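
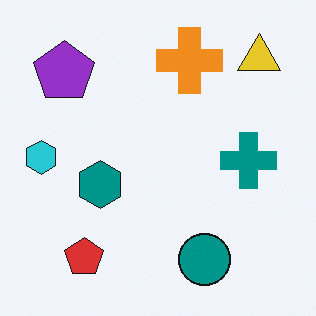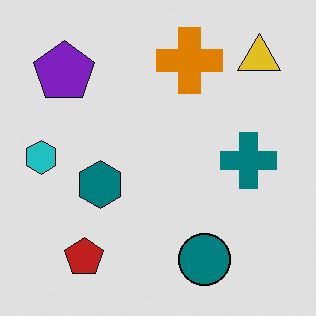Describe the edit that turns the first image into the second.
Moderately posterized.

Each flat color has snapped to a coarser quantized level — most visibly, the near-white background has dropped to a flat grey.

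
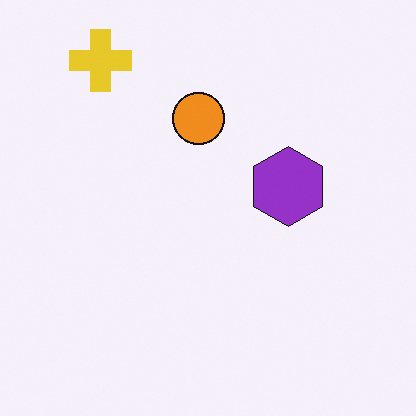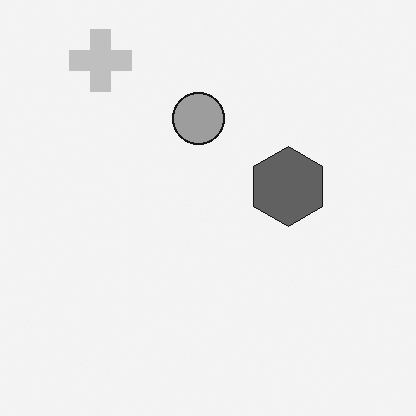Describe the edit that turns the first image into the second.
It was converted to grayscale.

All color is removed — every shape is now a shade of grey.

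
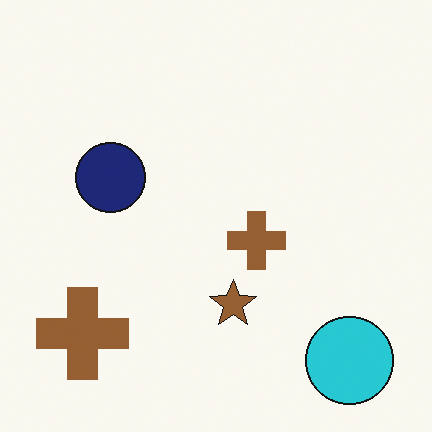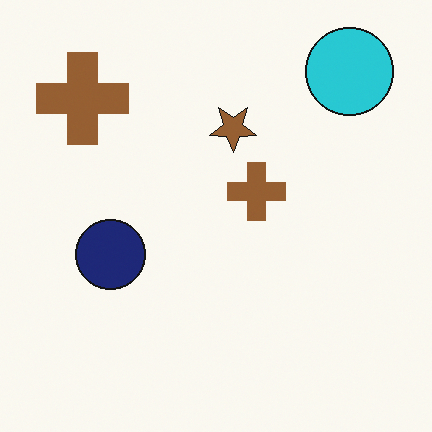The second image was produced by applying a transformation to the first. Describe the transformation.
The transformation is: flipped vertically (top ↔ bottom).

The cyan circle is in the bottom-right of the first image and the top-right of the second — shapes on opposite sides of the horizontal midline have swapped in a mirror flip.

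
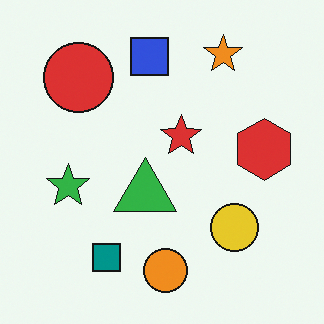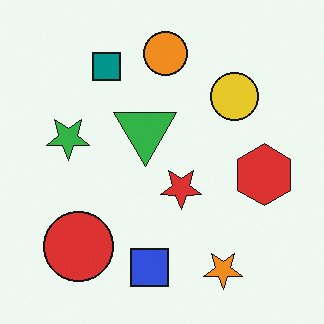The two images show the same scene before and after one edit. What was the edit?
This is the original image flipped vertically (top ↔ bottom).

The orange circle is in the bottom of the first image and the top of the second — shapes on opposite sides of the horizontal midline have swapped in a mirror flip.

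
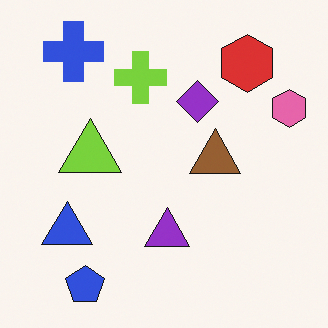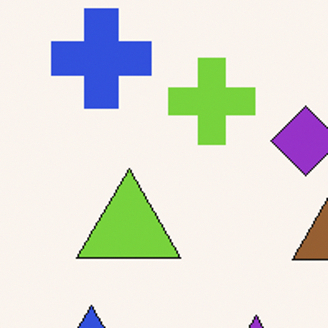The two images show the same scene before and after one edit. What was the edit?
It was cropped to a noticeably smaller region and rescaled.

The visible shapes are larger and the field of view is narrower; shapes near the original edges may be partly or wholly outside the frame — a crop-and-rescale.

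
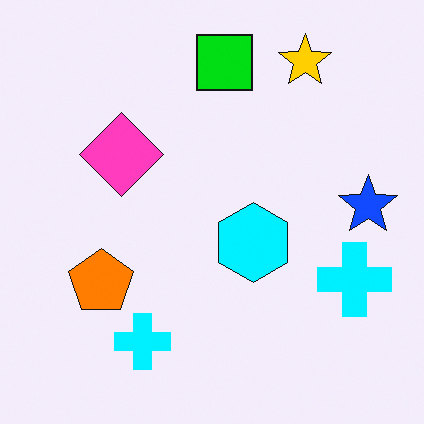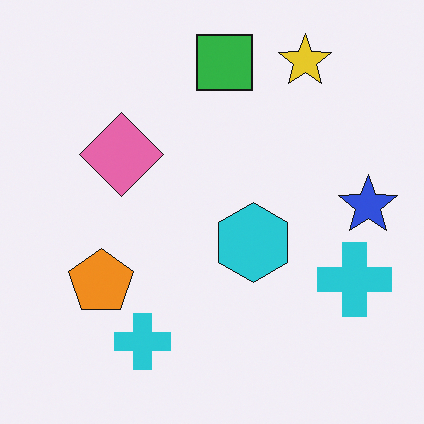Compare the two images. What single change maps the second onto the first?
The image was made much more vivid (saturation change).

All colors are more vivid — a global saturation change.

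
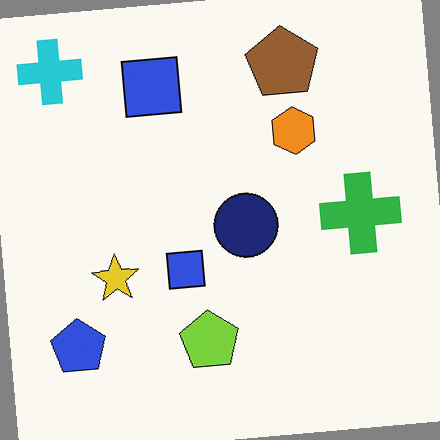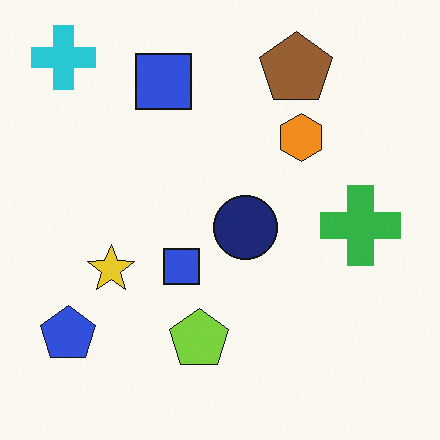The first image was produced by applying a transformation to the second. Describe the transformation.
The transformation is: rotated counter-clockwise by a small amount.

Every shape is tilted by the same angle and the image corners show triangular fill wedges — a whole-image rotation by a non-right angle.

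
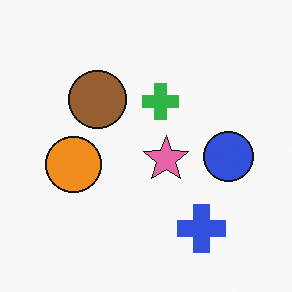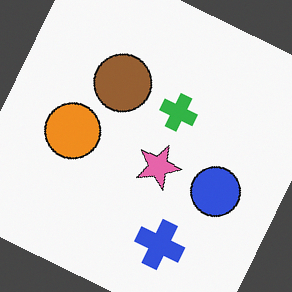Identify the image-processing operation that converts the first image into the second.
It was rotated clockwise by a moderate amount.

Every shape is tilted by the same angle and the image corners show triangular fill wedges — a whole-image rotation by a non-right angle.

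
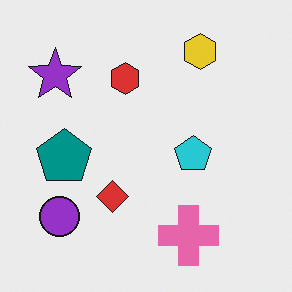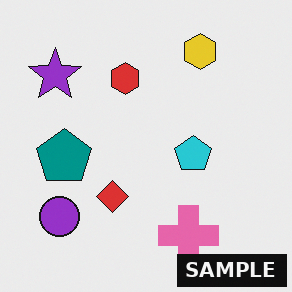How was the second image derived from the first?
The transformation is: watermarked with the text "SAMPLE" in the lower-right corner.

A dark label reading "SAMPLE" appears in the lower-right corner.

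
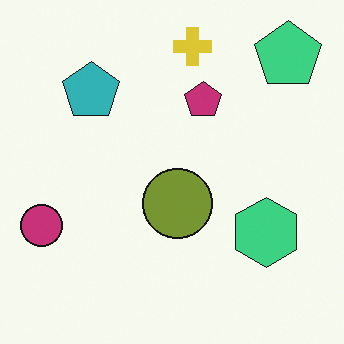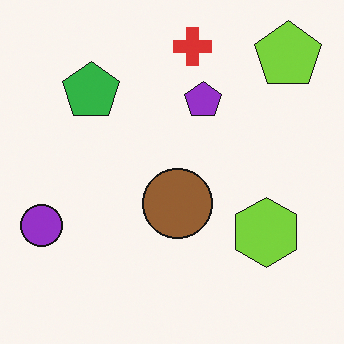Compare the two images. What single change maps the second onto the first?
This is the original image hue-shifted slightly.

Every shape's color has rotated by the same amount around the hue wheel — a uniform hue shift.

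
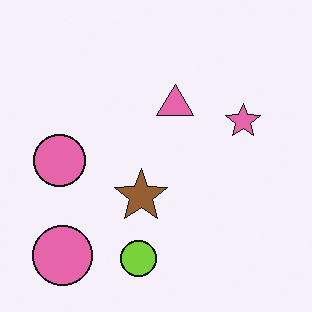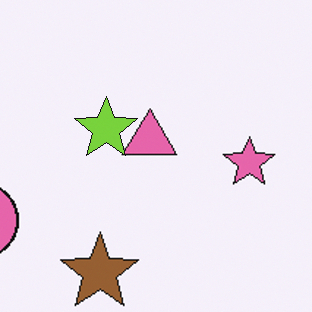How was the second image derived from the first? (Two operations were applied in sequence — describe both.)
The image was cropped to a modestly smaller region and rescaled, then overlaid with an additional lime star.

The visible shapes are larger and the field of view is narrower; shapes near the original edges may be partly or wholly outside the frame — a crop-and-rescale. A lime star appears in the second image that is absent from the first.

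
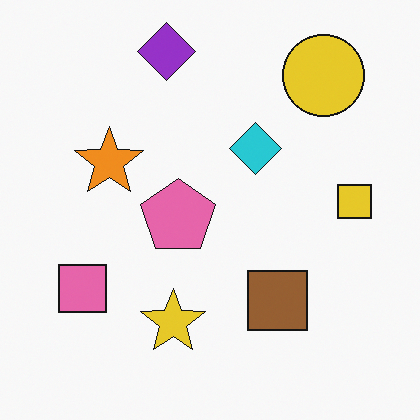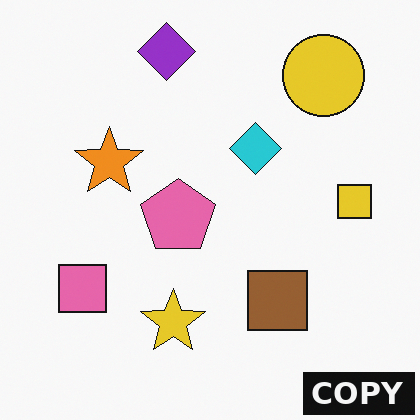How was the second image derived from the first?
This is the original image watermarked with the text "COPY" in the lower-right corner.

A dark label reading "COPY" appears in the lower-right corner.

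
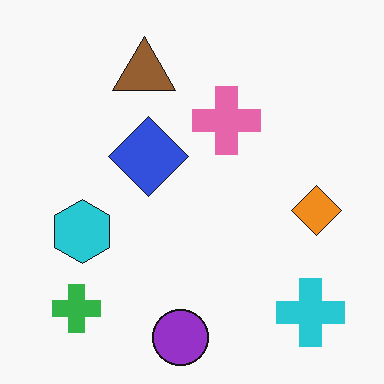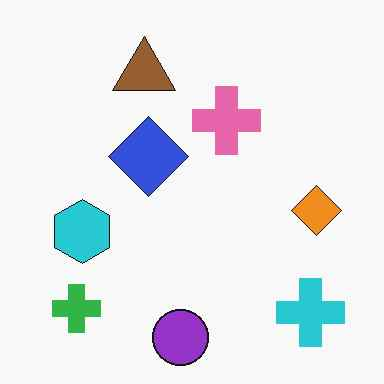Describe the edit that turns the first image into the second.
This is the original image JPEG-compressed with visible artifacts.

Blocky 8×8 compression artifacts appear around shape edges and the flat background shows ringing — characteristic JPEG degradation.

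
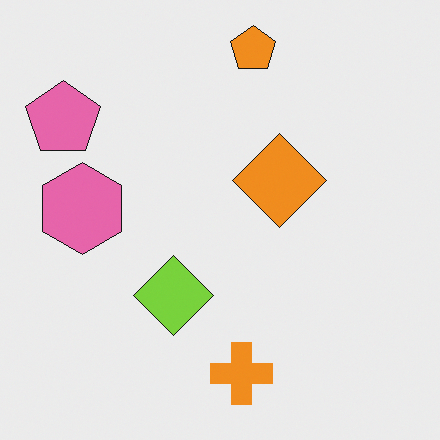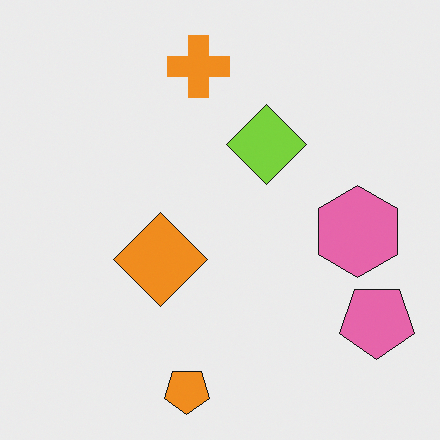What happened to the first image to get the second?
It was rotated 180°.

The pink pentagon sits in the top-left of the first image and the bottom-right of the second — consistent with a whole-image 180° rotation.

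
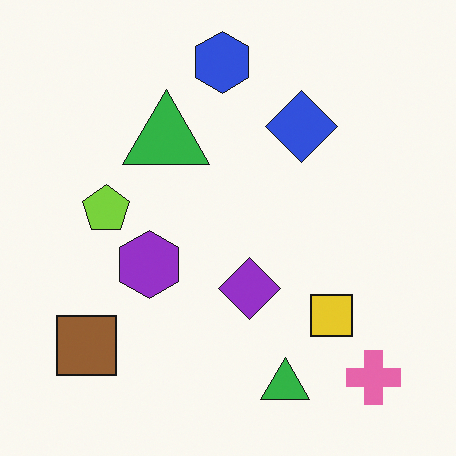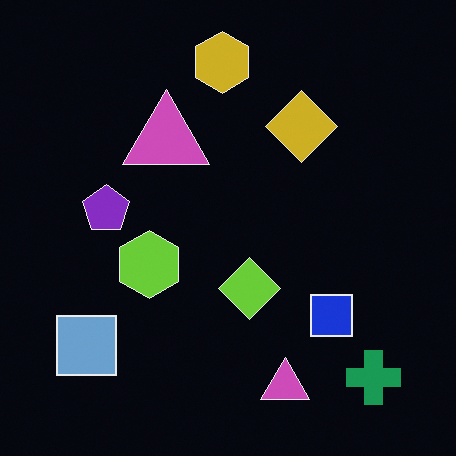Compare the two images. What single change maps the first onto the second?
The transformation is: color-inverted (negative).

The light background has become dark and every shape's color is its complement — a photographic negative.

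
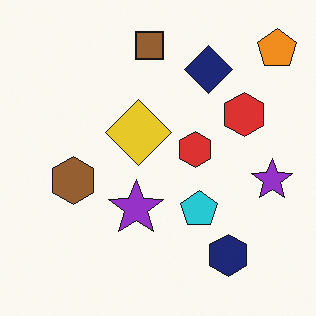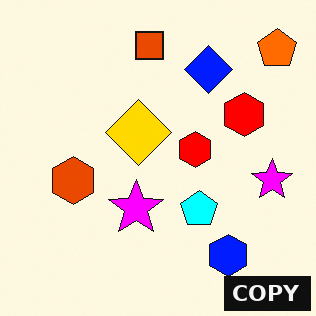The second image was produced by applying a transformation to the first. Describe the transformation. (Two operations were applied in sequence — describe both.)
The transformation is: made much more vivid (saturation change), then watermarked with the text "COPY" in the lower-right corner.

All colors are more vivid — a global saturation change. A dark label reading "COPY" appears in the lower-right corner.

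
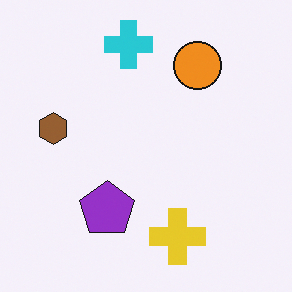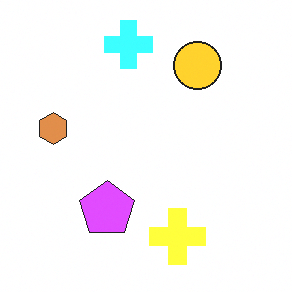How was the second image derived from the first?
This is the original image noticeably brightened.

Every pixel — background and shapes alike — is uniformly brightened.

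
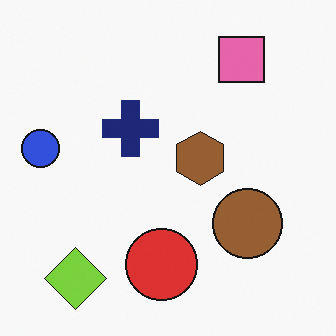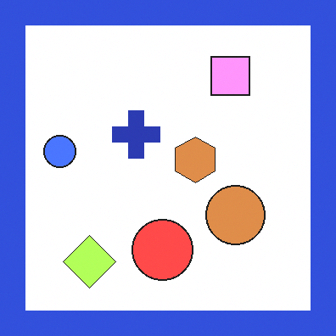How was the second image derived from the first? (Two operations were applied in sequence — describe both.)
The second image is the first noticeably brightened, then framed with a blue border.

Every pixel — background and shapes alike — is uniformly brightened. A solid blue frame runs around the edge of the second image, with the content slightly shrunk inside it.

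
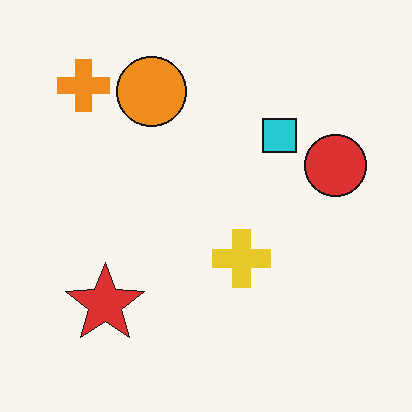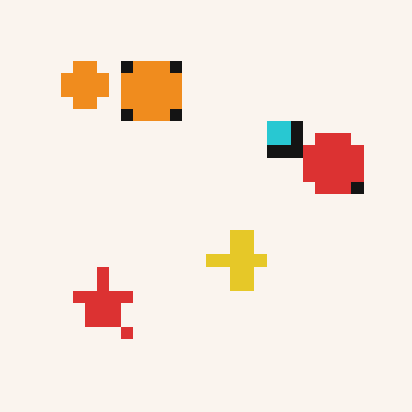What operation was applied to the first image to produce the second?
The second image is the first heavily pixelated into large blocks.

Shapes are reduced to large square blocks; fine edges and outlines are lost — a downscale-then-upscale (mosaic) effect.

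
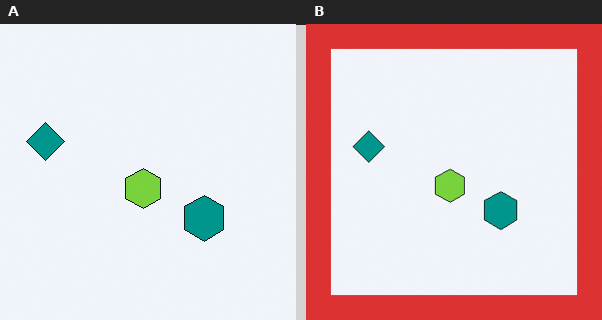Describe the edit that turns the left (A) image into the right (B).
The transformation is: framed with a red border.

A solid red frame runs around the edge of the right (B) image, with the content slightly shrunk inside it.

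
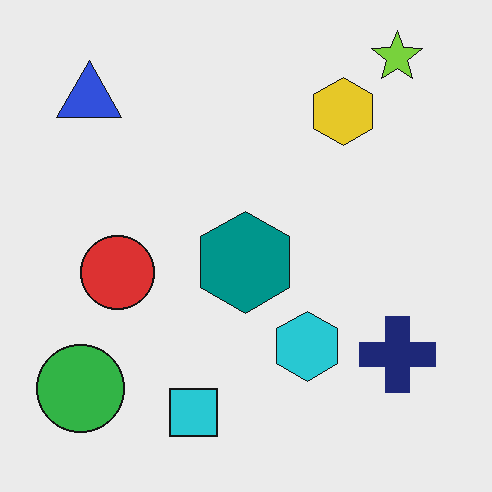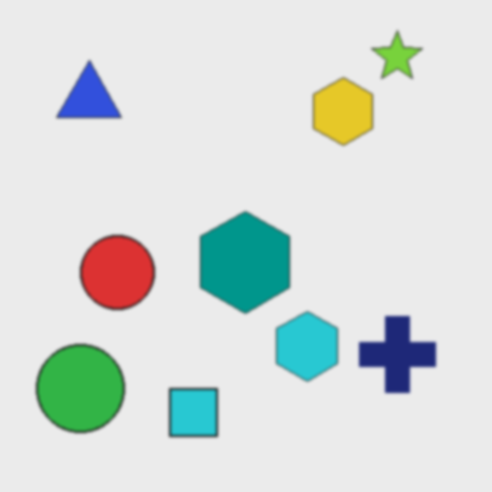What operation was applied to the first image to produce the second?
The transformation is: given a subtle gaussian blur.

Shape edges and outlines are uniformly softened across the whole image.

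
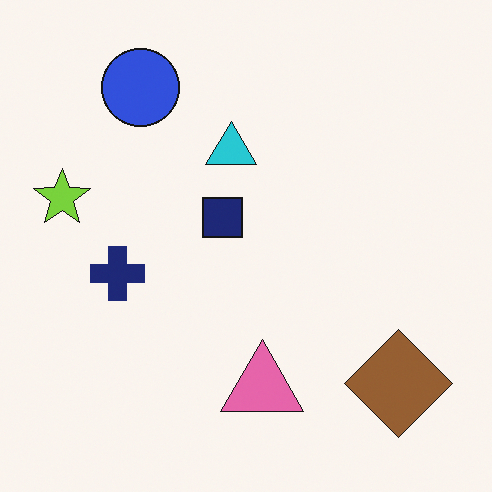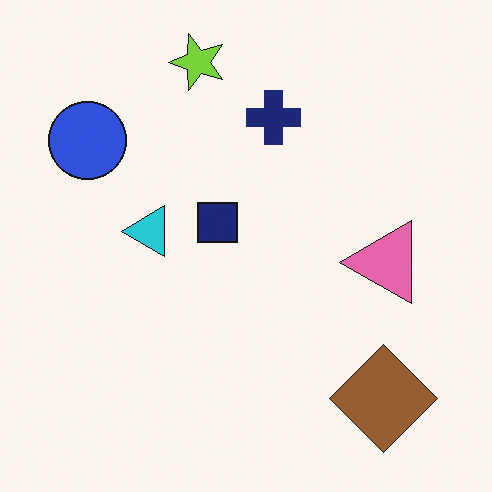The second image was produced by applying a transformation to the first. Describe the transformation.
The second image is the first transposed (reflected across the top-left ↔ bottom-right diagonal).

Shapes have swapped their row and column positions — what was in the top-right is now in the bottom-left — a diagonal reflection.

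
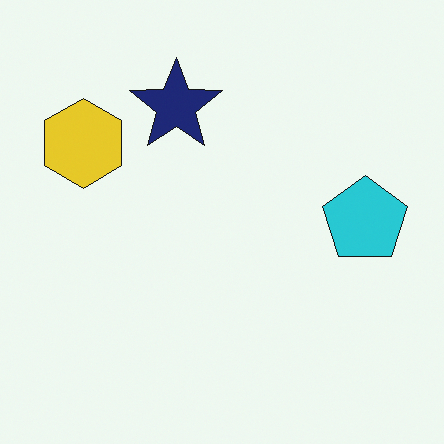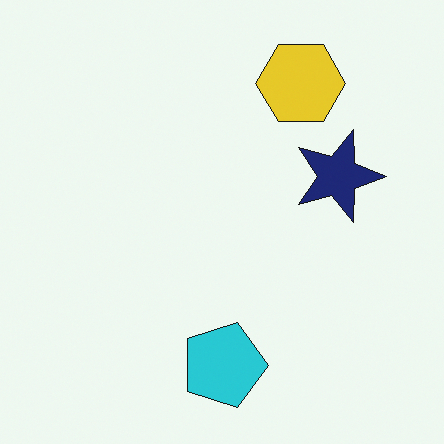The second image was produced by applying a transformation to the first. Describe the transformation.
The second image is the first rotated 90° clockwise.

The yellow hexagon sits in the top-left of the first image and the top-right of the second — consistent with a whole-image 90° clockwise rotation.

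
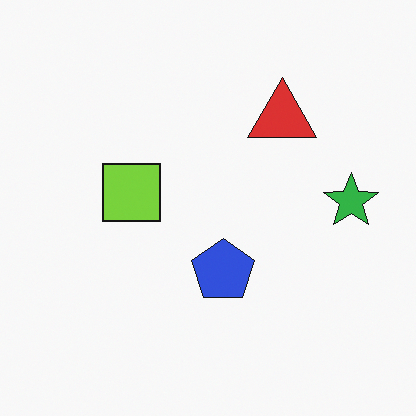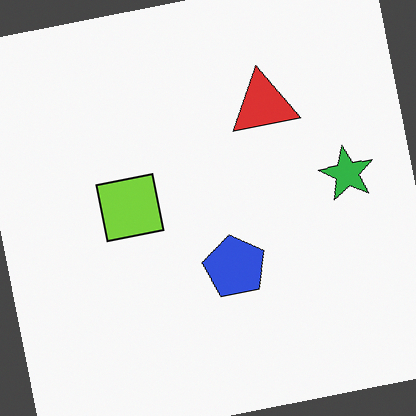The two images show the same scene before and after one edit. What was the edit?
This is the original image rotated counter-clockwise by a small amount.

Every shape is tilted by the same angle and the image corners show triangular fill wedges — a whole-image rotation by a non-right angle.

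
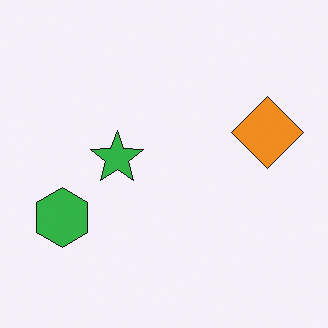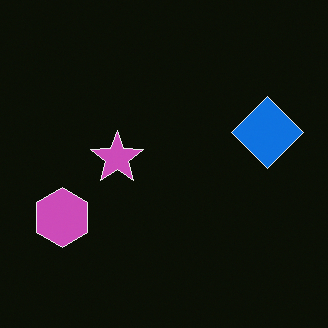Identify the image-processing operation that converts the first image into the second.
It was color-inverted (negative).

The light background has become dark and every shape's color is its complement — a photographic negative.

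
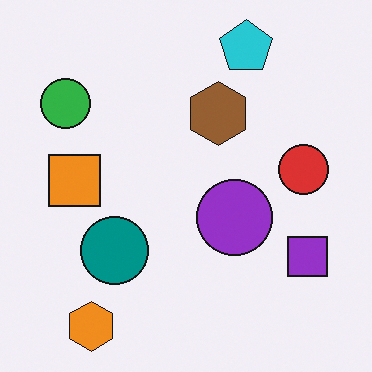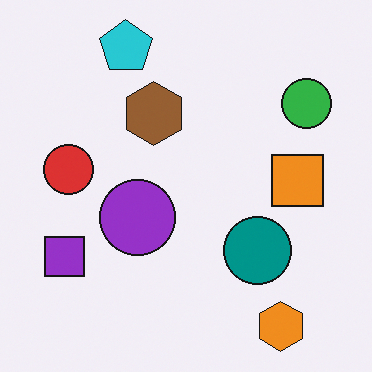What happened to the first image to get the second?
Flipped horizontally (left ↔ right).

The green circle is in the top-left of the first image and the top-right of the second — shapes on opposite sides of the vertical midline have swapped in a mirror flip.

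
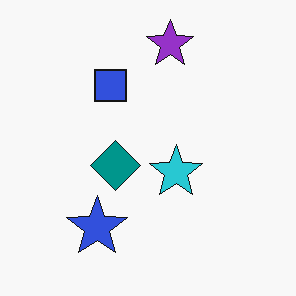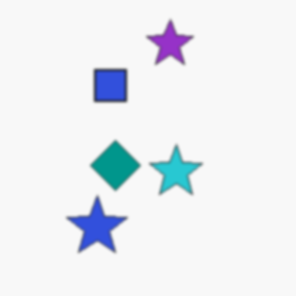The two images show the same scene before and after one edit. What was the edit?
The second image is the first slightly softened.

Shape edges and outlines are uniformly softened across the whole image.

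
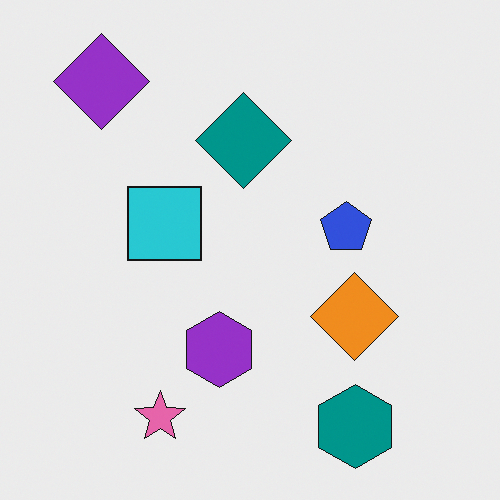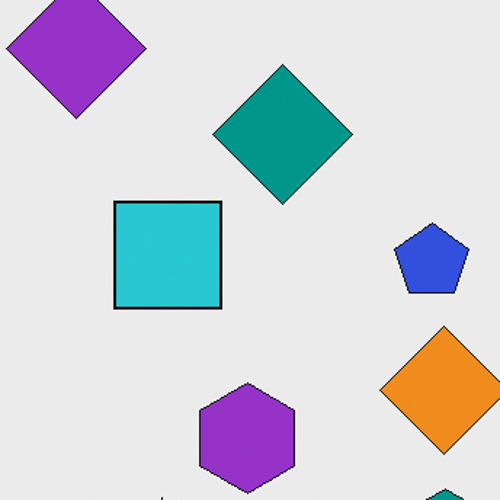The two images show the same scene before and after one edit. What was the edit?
It was cropped to a modestly smaller region and rescaled.

The visible shapes are larger and the field of view is narrower; shapes near the original edges may be partly or wholly outside the frame — a crop-and-rescale.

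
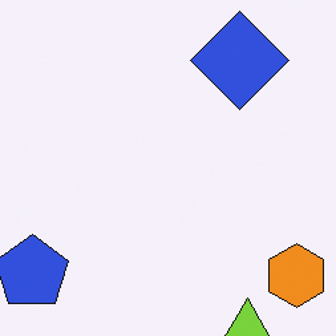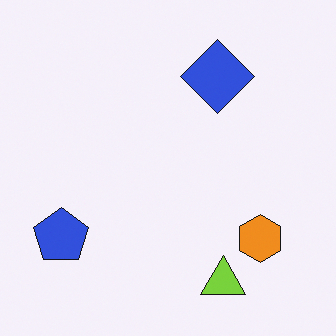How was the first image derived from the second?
The first image is the second cropped to a modestly smaller region and rescaled.

The visible shapes are larger and the field of view is narrower; shapes near the original edges may be partly or wholly outside the frame — a crop-and-rescale.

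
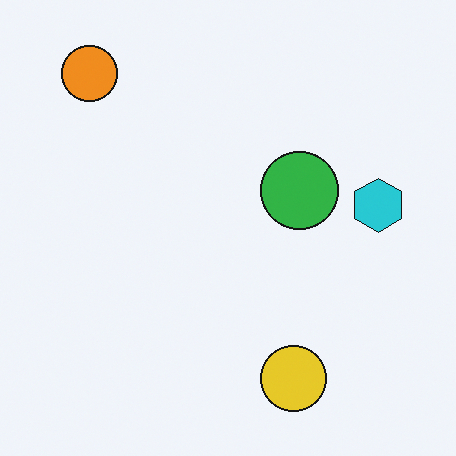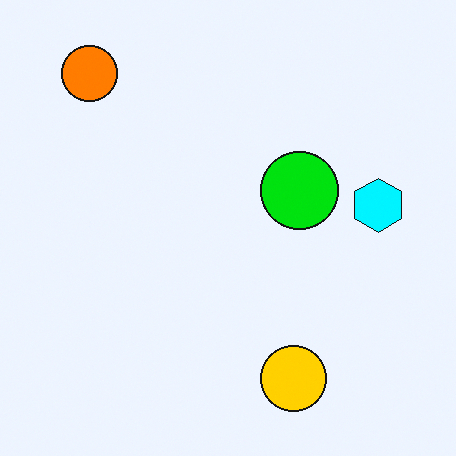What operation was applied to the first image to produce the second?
The image was heavily oversaturated.

All colors are more vivid — a global saturation change.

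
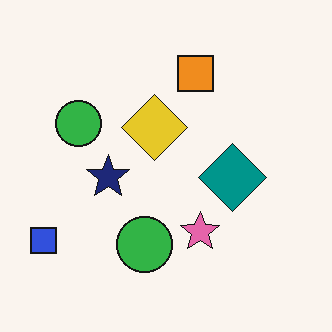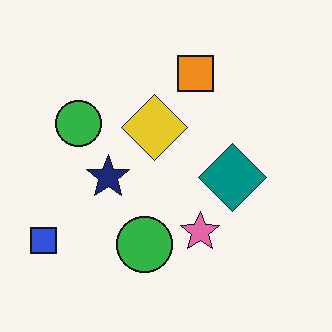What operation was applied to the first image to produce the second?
It was JPEG-compressed with visible artifacts.

Blocky 8×8 compression artifacts appear around shape edges and the flat background shows ringing — characteristic JPEG degradation.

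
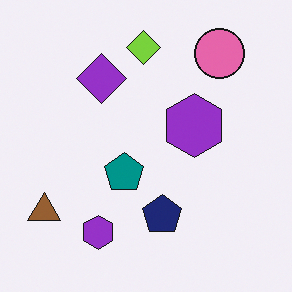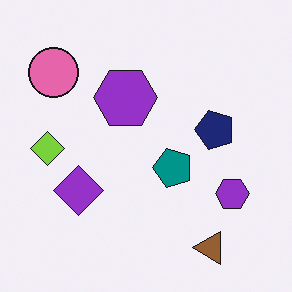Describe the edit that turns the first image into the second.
The second image is the first rotated 90° counter-clockwise.

The brown triangle sits in the bottom-left of the first image and the bottom-right of the second — consistent with a whole-image 90° counter-clockwise rotation.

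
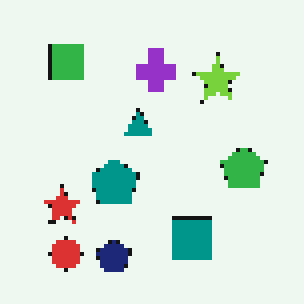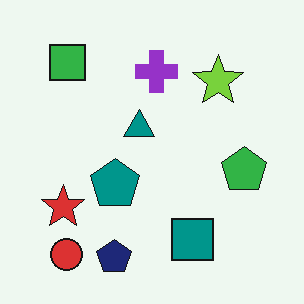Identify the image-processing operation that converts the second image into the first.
The transformation is: lightly pixelated (a mild mosaic effect).

Shapes are reduced to large square blocks; fine edges and outlines are lost — a downscale-then-upscale (mosaic) effect.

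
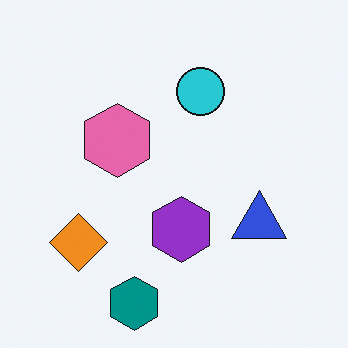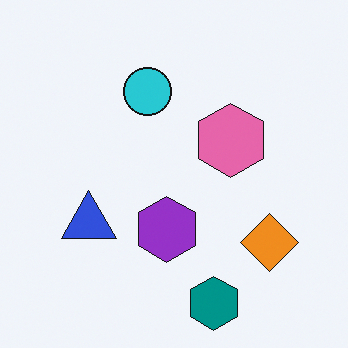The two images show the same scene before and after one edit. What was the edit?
This is the original image flipped horizontally (left ↔ right).

The orange diamond is in the bottom-left of the first image and the bottom-right of the second — shapes on opposite sides of the vertical midline have swapped in a mirror flip.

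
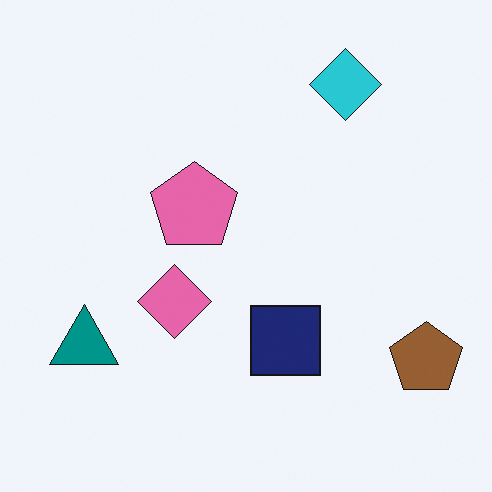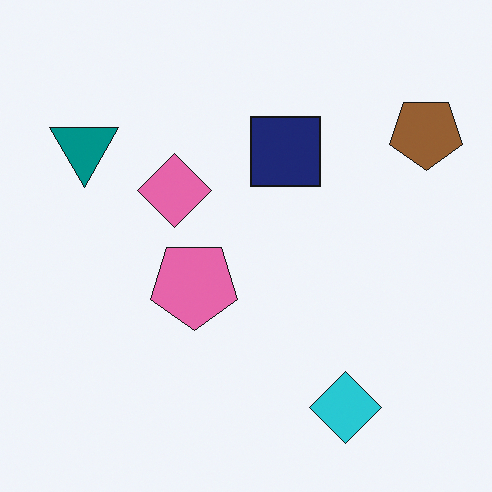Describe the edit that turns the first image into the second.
The image was flipped vertically (top ↔ bottom).

The cyan diamond is in the top-right of the first image and the bottom-right of the second — shapes on opposite sides of the horizontal midline have swapped in a mirror flip.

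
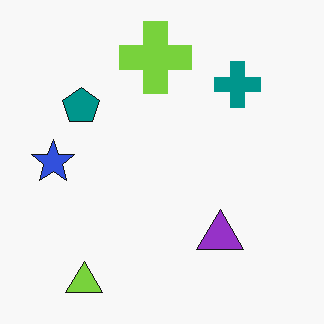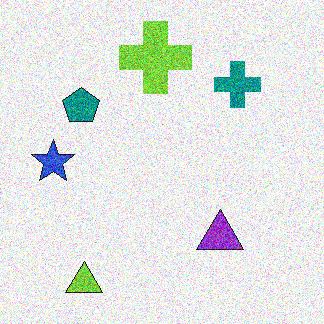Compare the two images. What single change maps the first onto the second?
Degraded with heavy additive noise.

Random speckle covers the whole image, including the flat background.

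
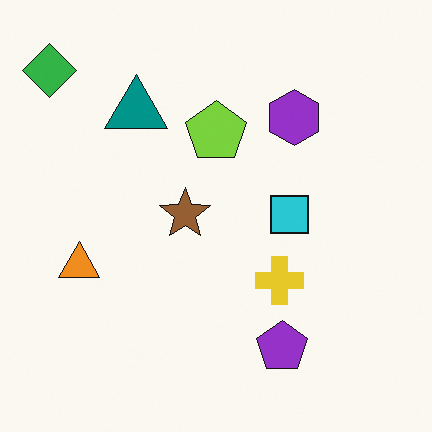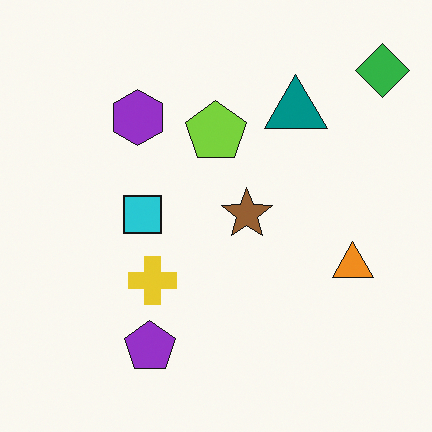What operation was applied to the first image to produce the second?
Flipped horizontally (left ↔ right).

The green diamond is in the top-left of the first image and the top-right of the second — shapes on opposite sides of the vertical midline have swapped in a mirror flip.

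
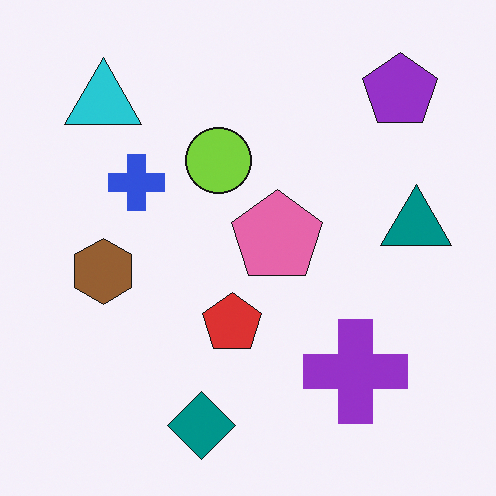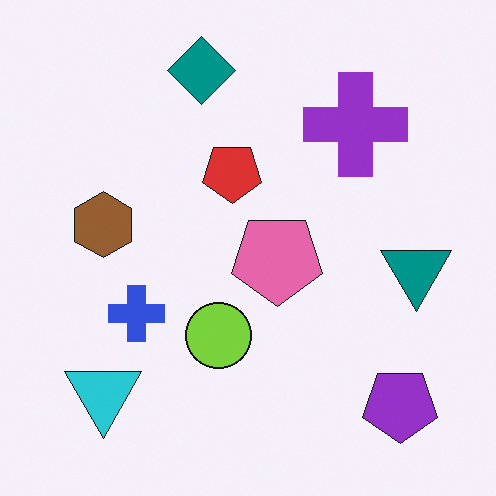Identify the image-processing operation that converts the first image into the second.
The transformation is: flipped vertically (top ↔ bottom).

The teal diamond is in the bottom of the first image and the top of the second — shapes on opposite sides of the horizontal midline have swapped in a mirror flip.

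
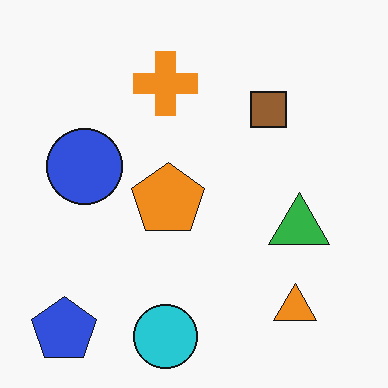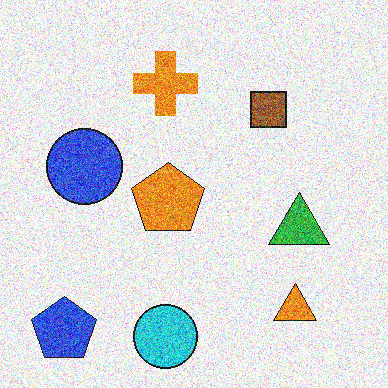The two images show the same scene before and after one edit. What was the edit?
It was degraded with heavy additive noise.

Random speckle covers the whole image, including the flat background.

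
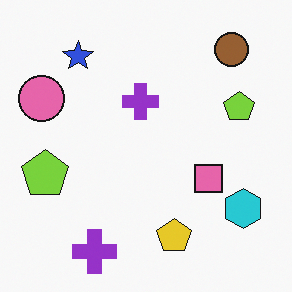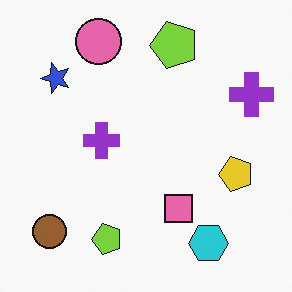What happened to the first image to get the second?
The image was transposed (reflected across the top-left ↔ bottom-right diagonal).

Shapes have swapped their row and column positions — what was in the top-right is now in the bottom-left — a diagonal reflection.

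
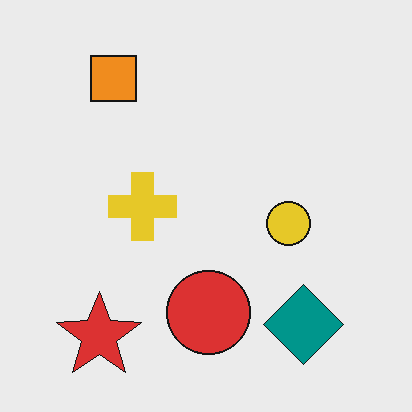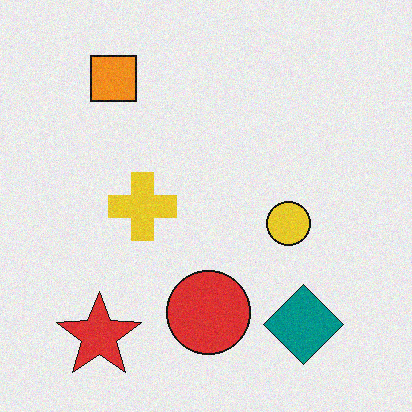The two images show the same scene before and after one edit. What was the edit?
This is the original image degraded with a light layer of grain.

Random speckle covers the whole image, including the flat background.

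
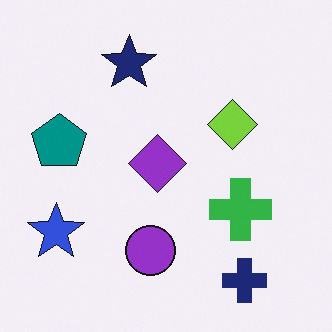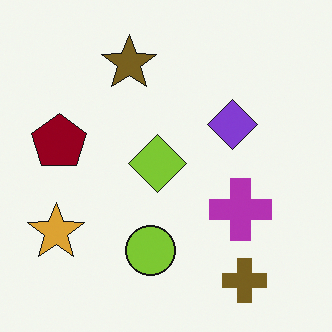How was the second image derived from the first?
Hue-shifted through roughly half the color wheel.

Every shape's color has rotated by the same amount around the hue wheel — a uniform hue shift.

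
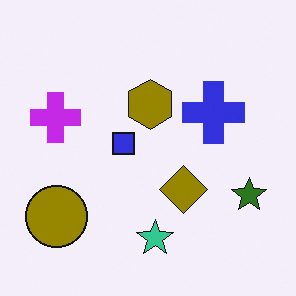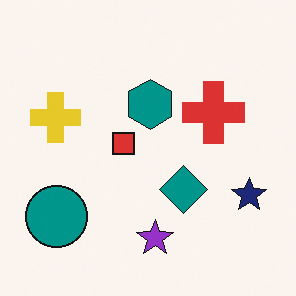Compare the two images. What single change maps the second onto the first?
The image was hue-shifted through roughly half the color wheel.

Every shape's color has rotated by the same amount around the hue wheel — a uniform hue shift.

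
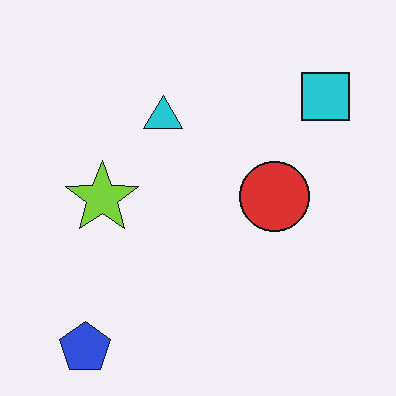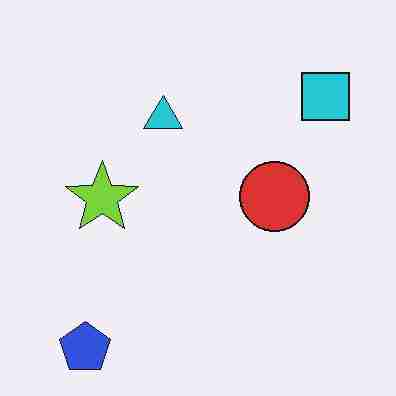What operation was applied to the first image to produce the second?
The transformation is: heavily JPEG-compressed with obvious blocking artifacts.

Blocky 8×8 compression artifacts appear around shape edges and the flat background shows ringing — characteristic JPEG degradation.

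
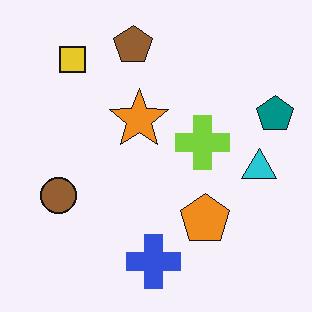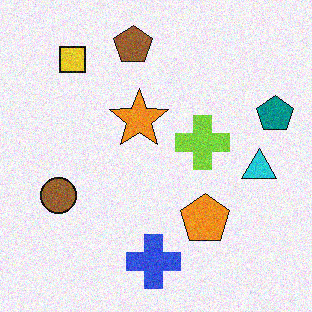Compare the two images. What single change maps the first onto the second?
The image was degraded with moderate additive noise.

Random speckle covers the whole image, including the flat background.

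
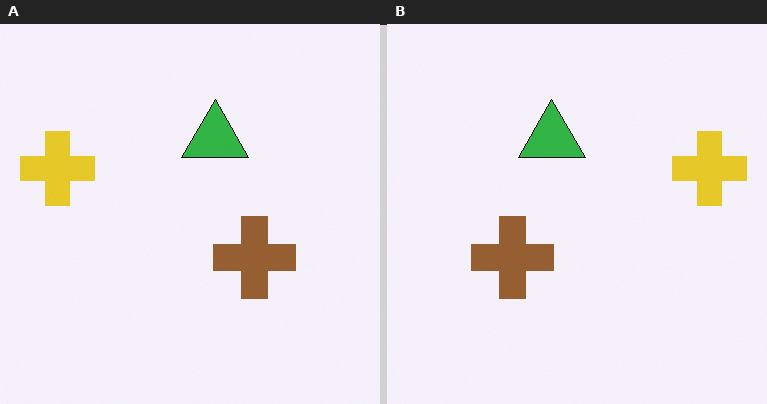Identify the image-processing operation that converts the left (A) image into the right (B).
The right (B) image is the left (A) flipped horizontally (left ↔ right).

The yellow cross is in the left of the left (A) image and the right of the right (B) — shapes on opposite sides of the vertical midline have swapped in a mirror flip.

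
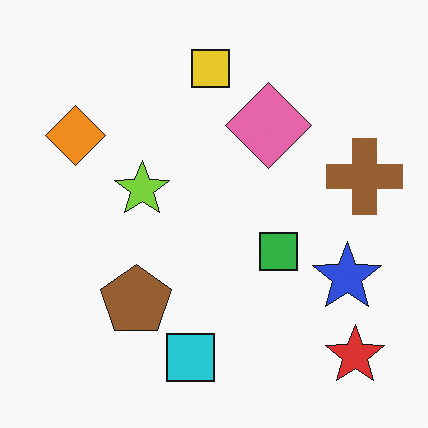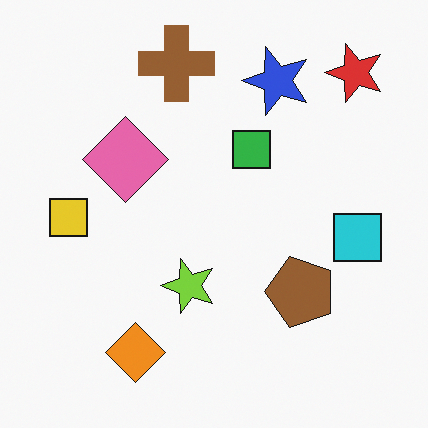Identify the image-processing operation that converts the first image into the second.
It was rotated 90° counter-clockwise.

The red star sits in the bottom-right of the first image and the top-right of the second — consistent with a whole-image 90° counter-clockwise rotation.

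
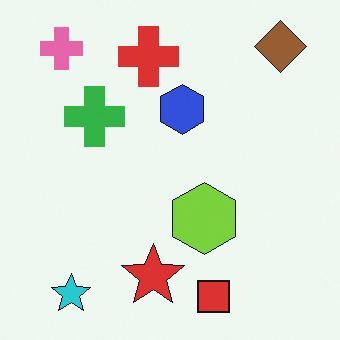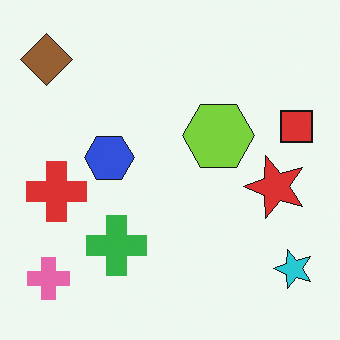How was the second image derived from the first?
Rotated 90° counter-clockwise.

The brown diamond sits in the top-right of the first image and the top-left of the second — consistent with a whole-image 90° counter-clockwise rotation.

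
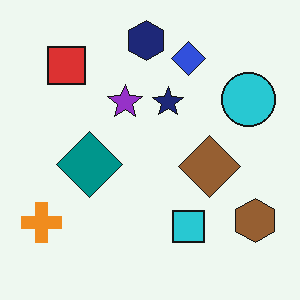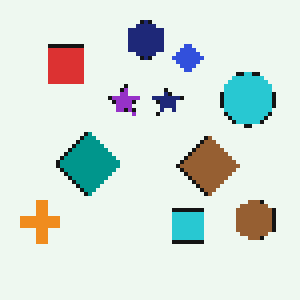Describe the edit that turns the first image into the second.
The second image is the first lightly pixelated (a mild mosaic effect).

Shapes are reduced to large square blocks; fine edges and outlines are lost — a downscale-then-upscale (mosaic) effect.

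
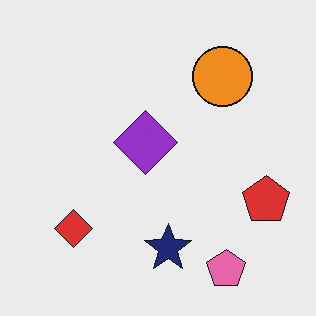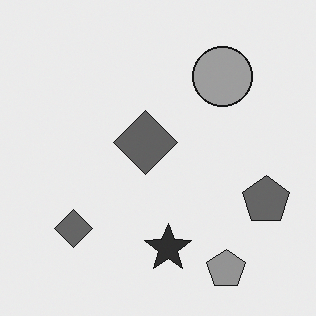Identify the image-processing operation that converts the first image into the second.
The image was converted to grayscale.

All color is removed — every shape is now a shade of grey.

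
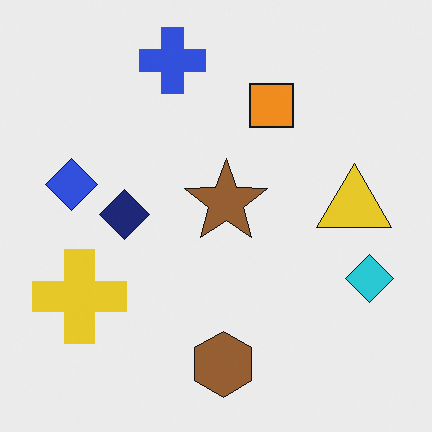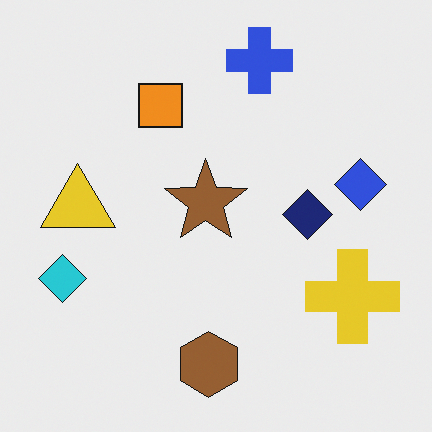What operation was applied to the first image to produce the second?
The second image is the first flipped horizontally (left ↔ right).

The cyan diamond is in the right of the first image and the left of the second — shapes on opposite sides of the vertical midline have swapped in a mirror flip.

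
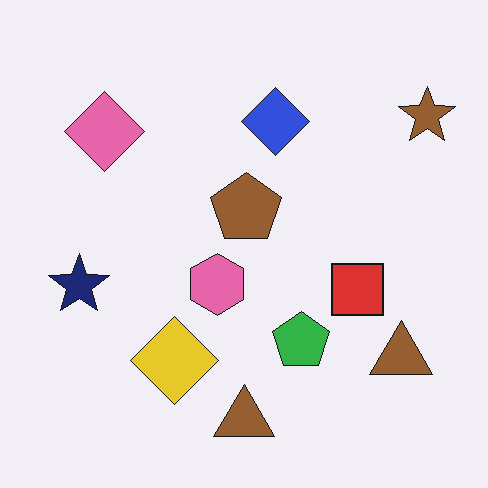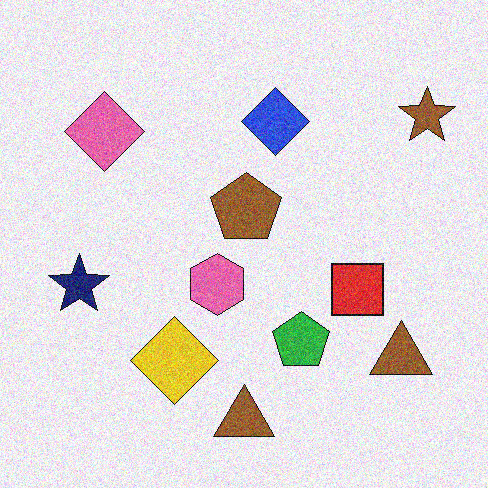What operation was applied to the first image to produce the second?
It was degraded with visible gaussian noise.

Random speckle covers the whole image, including the flat background.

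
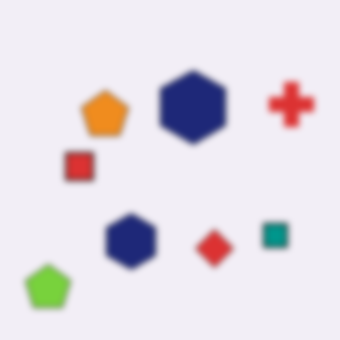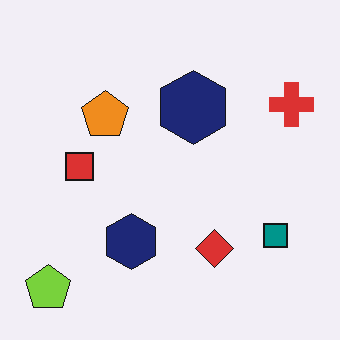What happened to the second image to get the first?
The transformation is: moderately blurred.

Shape edges and outlines are uniformly softened across the whole image.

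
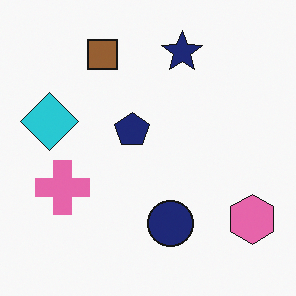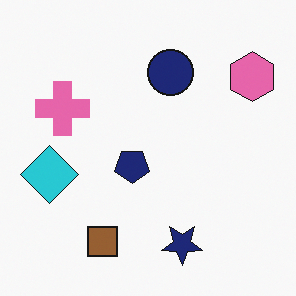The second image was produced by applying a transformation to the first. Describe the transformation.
The image was flipped vertically (top ↔ bottom).

The navy star is in the top of the first image and the bottom of the second — shapes on opposite sides of the horizontal midline have swapped in a mirror flip.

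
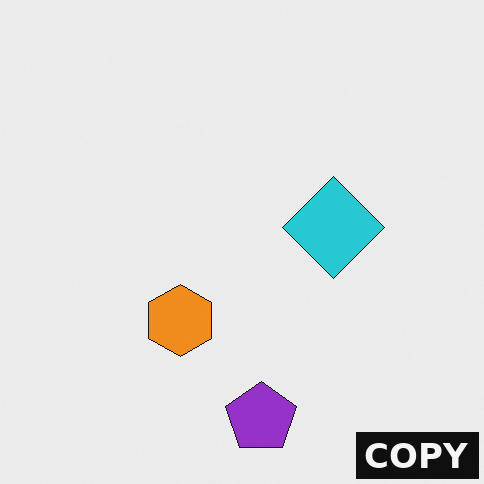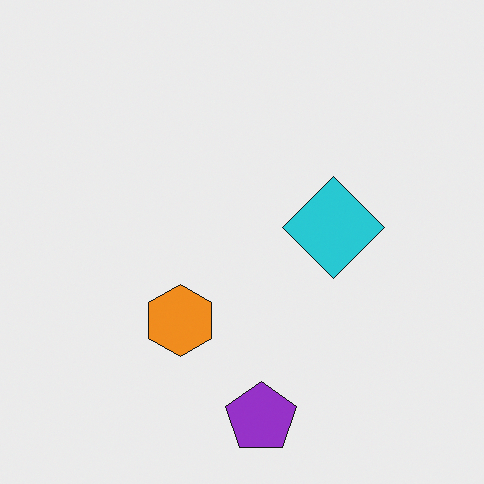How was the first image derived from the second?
It was watermarked with the text "COPY" in the lower-right corner.

A dark label reading "COPY" appears in the lower-right corner.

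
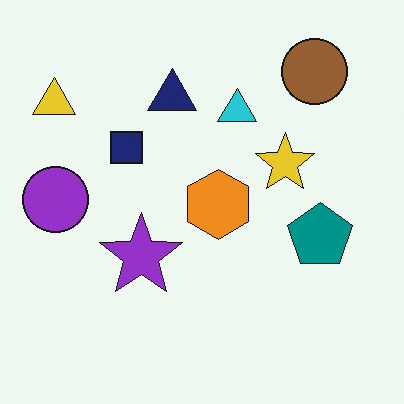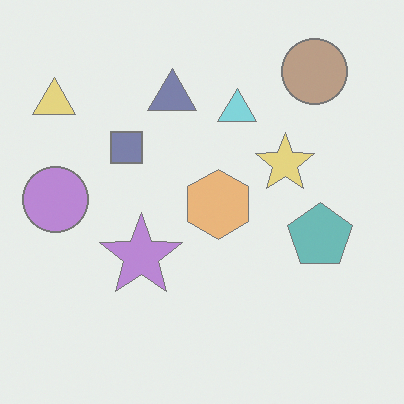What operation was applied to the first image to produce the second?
It was washed out (contrast reduced).

Tones are pushed toward mid-grey across the whole image — a global contrast change.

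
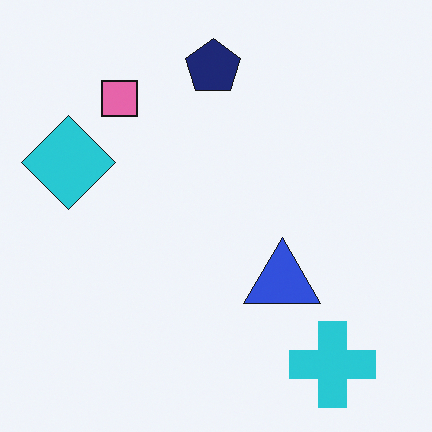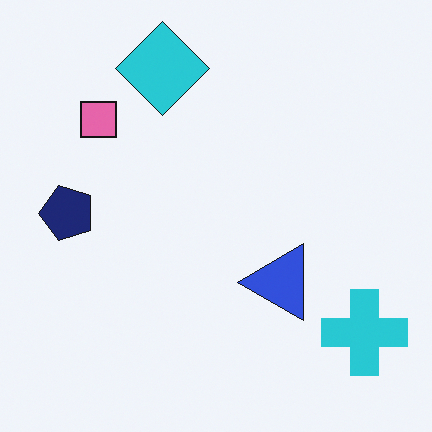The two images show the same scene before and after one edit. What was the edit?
The image was transposed (reflected across the top-left ↔ bottom-right diagonal).

Shapes have swapped their row and column positions — what was in the top-right is now in the bottom-left — a diagonal reflection.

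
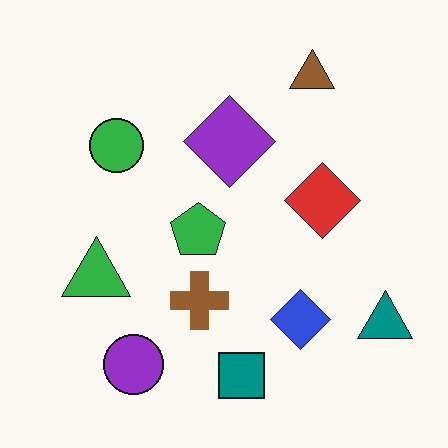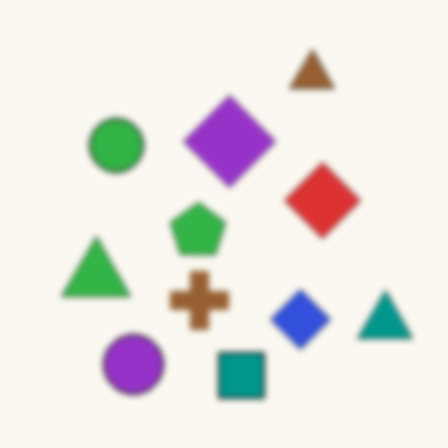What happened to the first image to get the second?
It was moderately blurred.

Shape edges and outlines are uniformly softened across the whole image.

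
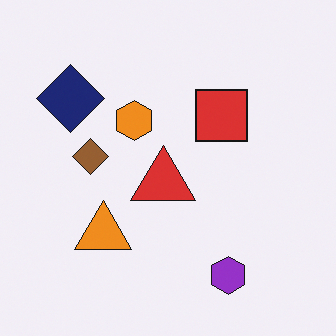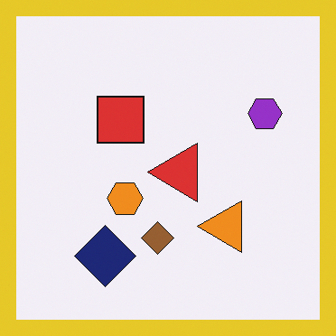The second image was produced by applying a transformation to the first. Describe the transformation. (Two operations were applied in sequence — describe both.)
The second image is the first rotated 90° counter-clockwise, then framed with a yellow border.

The purple hexagon sits in the bottom-right of the first image and the top-right of the second — consistent with a whole-image 90° counter-clockwise rotation. A solid yellow frame runs around the edge of the second image, with the content slightly shrunk inside it.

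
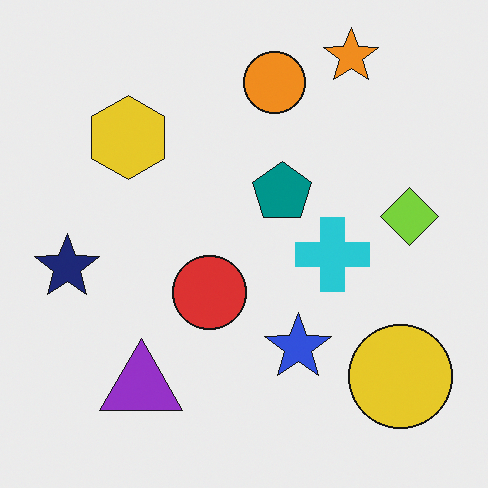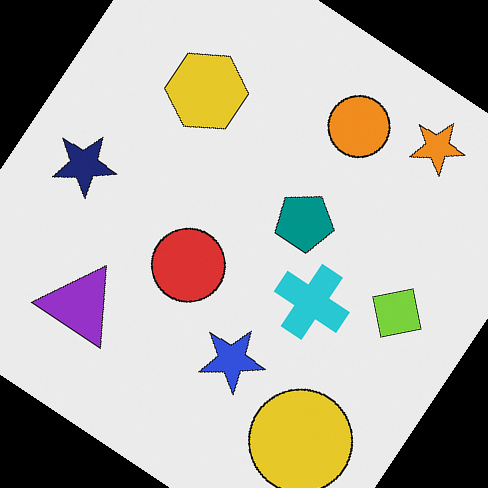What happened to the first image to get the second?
It was rotated clockwise by a large amount — several tens of degrees.

Every shape is tilted by the same angle and the image corners show triangular fill wedges — a whole-image rotation by a non-right angle.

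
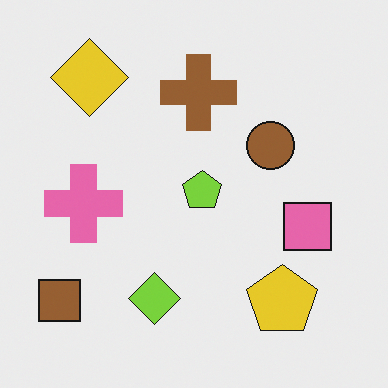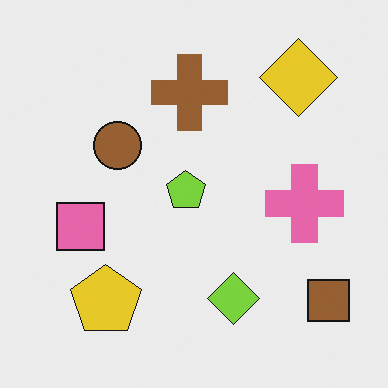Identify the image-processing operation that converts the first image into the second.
Flipped horizontally (left ↔ right).

The brown square is in the bottom-left of the first image and the bottom-right of the second — shapes on opposite sides of the vertical midline have swapped in a mirror flip.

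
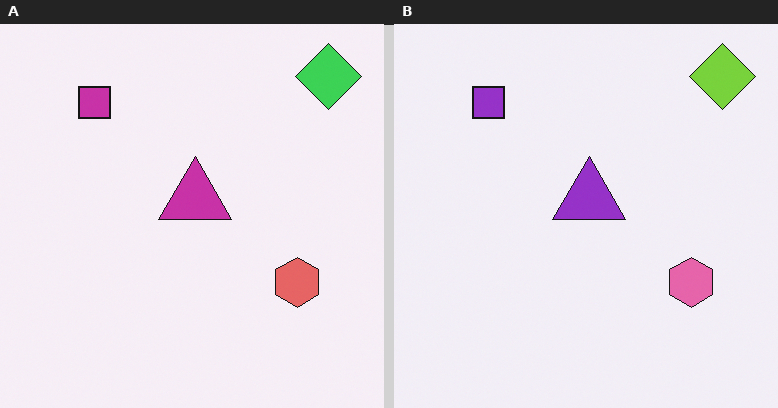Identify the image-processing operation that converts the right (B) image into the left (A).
Hue-shifted by a small amount.

Every shape's color has rotated by the same amount around the hue wheel — a uniform hue shift.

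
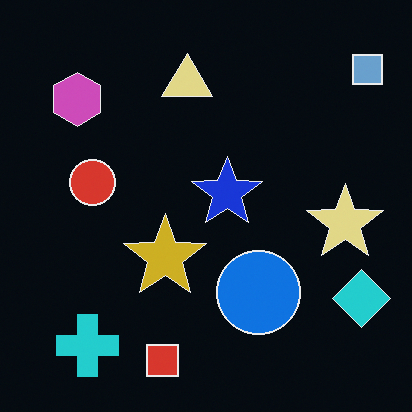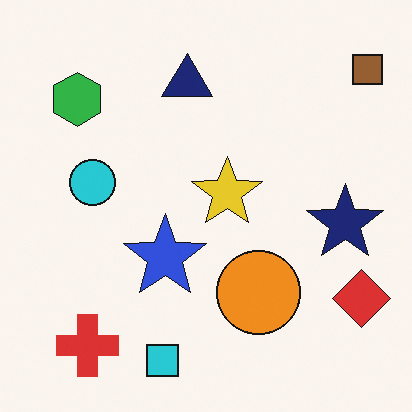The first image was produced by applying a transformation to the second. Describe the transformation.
This is the original image color-inverted (negative).

The light background has become dark and every shape's color is its complement — a photographic negative.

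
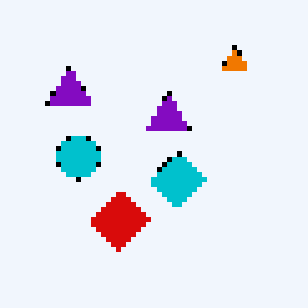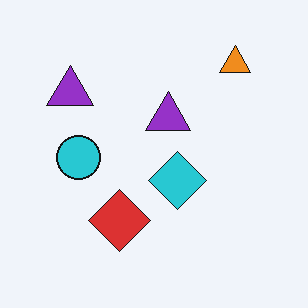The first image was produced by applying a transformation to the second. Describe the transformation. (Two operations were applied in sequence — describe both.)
The transformation is: given slightly increased contrast, then lightly pixelated (a mild mosaic effect).

Tones are pushed away from mid-grey across the whole image — a global contrast change. Shapes are reduced to large square blocks; fine edges and outlines are lost — a downscale-then-upscale (mosaic) effect.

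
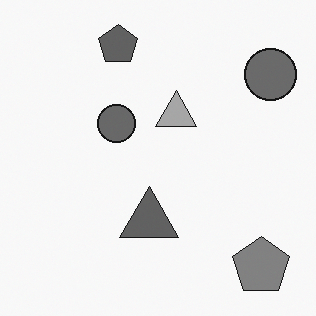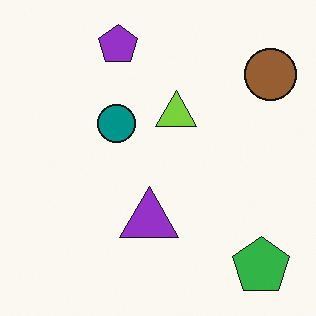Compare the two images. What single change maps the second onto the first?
The transformation is: converted to grayscale.

All color is removed — every shape is now a shade of grey.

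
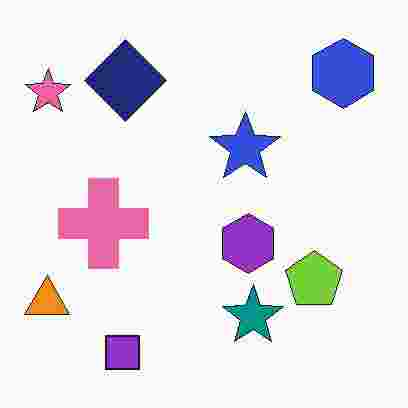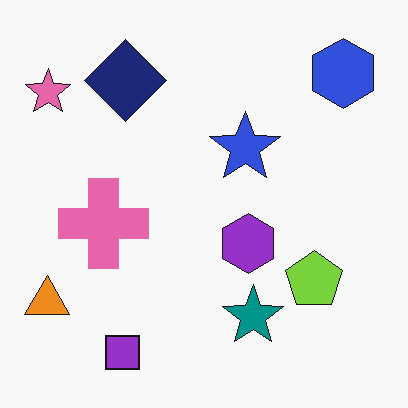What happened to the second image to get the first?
This is the original image degraded with heavy JPEG compression.

Blocky 8×8 compression artifacts appear around shape edges and the flat background shows ringing — characteristic JPEG degradation.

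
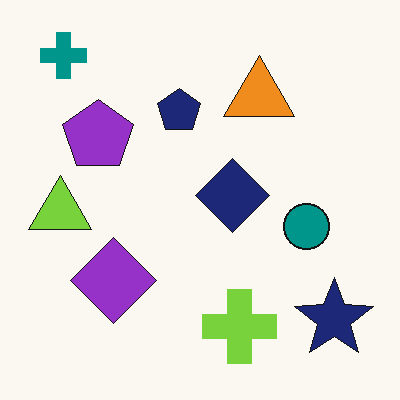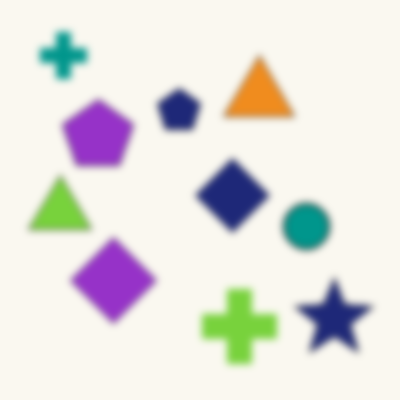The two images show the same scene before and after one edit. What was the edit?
The transformation is: moderately blurred.

Shape edges and outlines are uniformly softened across the whole image.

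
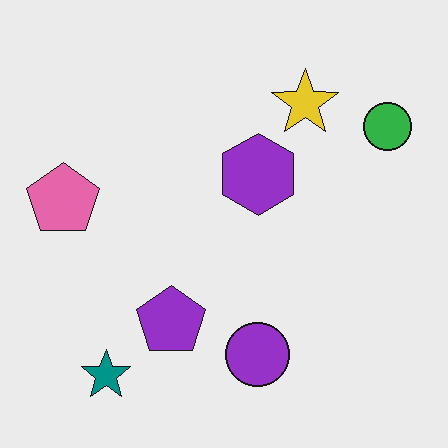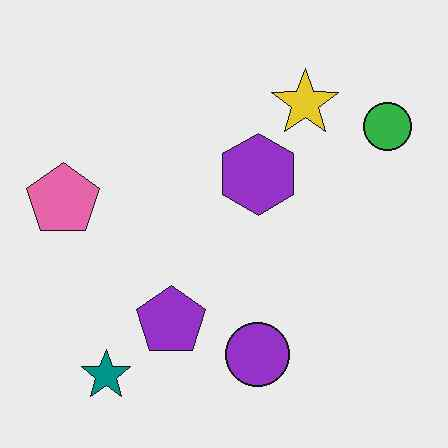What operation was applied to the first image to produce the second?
The second image is the first JPEG-compressed with visible artifacts.

Blocky 8×8 compression artifacts appear around shape edges and the flat background shows ringing — characteristic JPEG degradation.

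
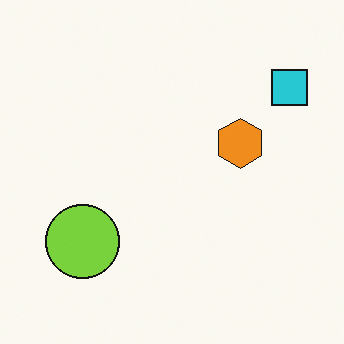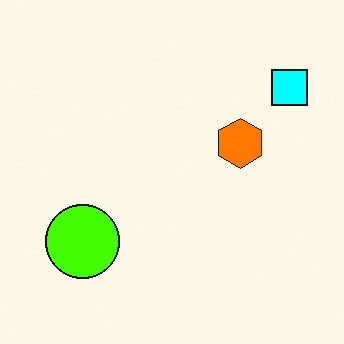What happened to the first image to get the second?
The second image is the first heavily oversaturated.

All colors are more vivid — a global saturation change.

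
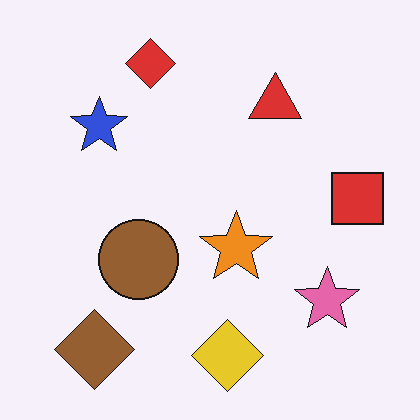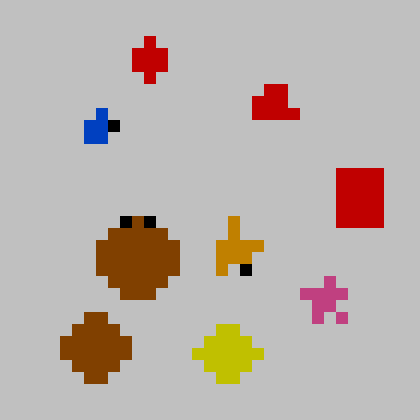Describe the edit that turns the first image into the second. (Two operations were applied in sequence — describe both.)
It was aggressively posterized, then coarsely pixelated.

Each flat color has snapped to a coarser quantized level — most visibly, the near-white background has dropped to a flat grey. Shapes are reduced to large square blocks; fine edges and outlines are lost — a downscale-then-upscale (mosaic) effect.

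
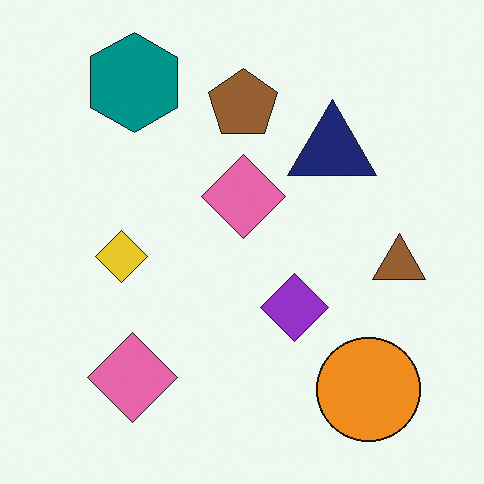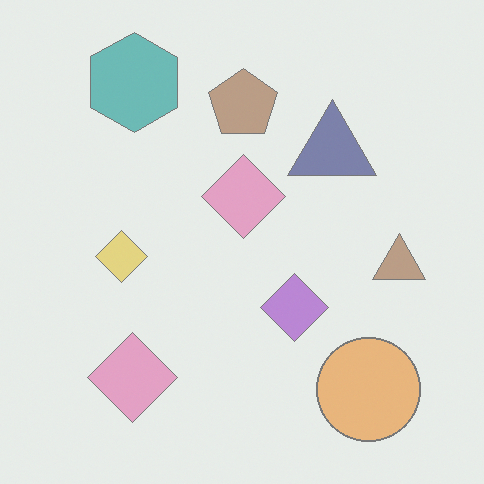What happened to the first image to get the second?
The transformation is: washed out (contrast reduced).

Tones are pushed toward mid-grey across the whole image — a global contrast change.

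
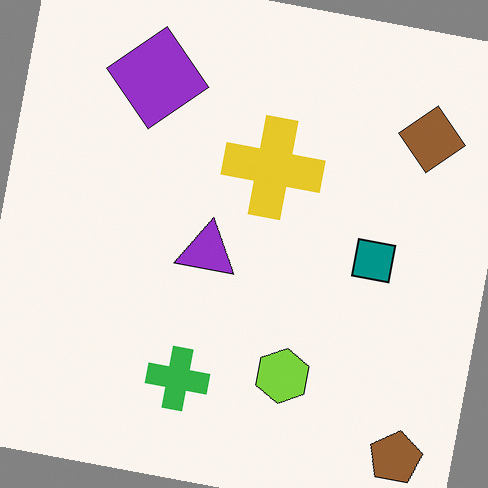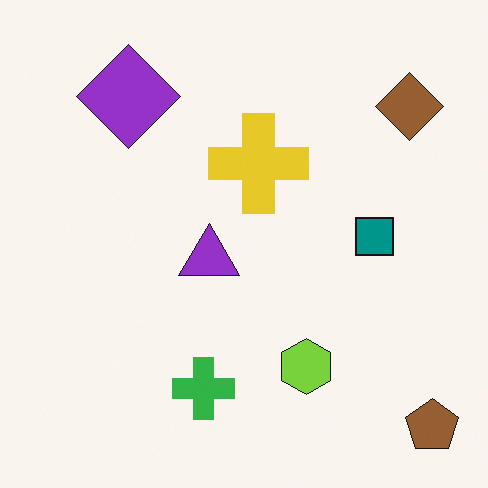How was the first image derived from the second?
It was rotated clockwise by a slight angle.

Every shape is tilted by the same angle and the image corners show triangular fill wedges — a whole-image rotation by a non-right angle.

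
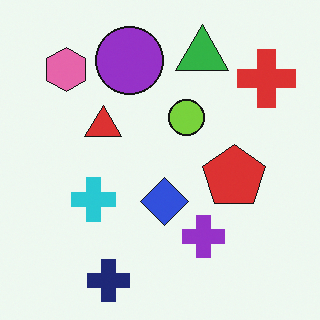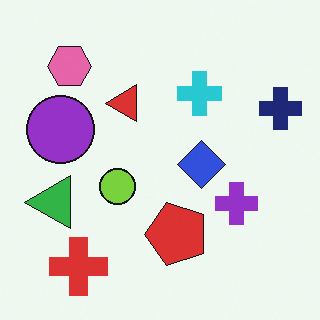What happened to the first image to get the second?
This is the original image transposed (reflected across the top-left ↔ bottom-right diagonal).

Shapes have swapped their row and column positions — what was in the top-right is now in the bottom-left — a diagonal reflection.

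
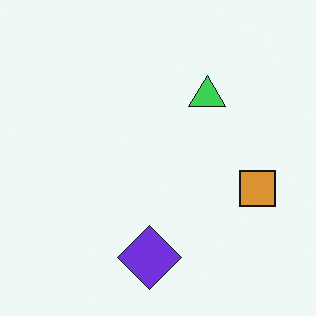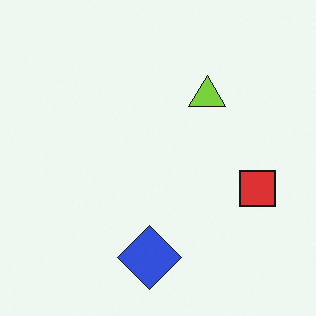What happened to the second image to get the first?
This is the original image hue-shifted by a small amount.

Every shape's color has rotated by the same amount around the hue wheel — a uniform hue shift.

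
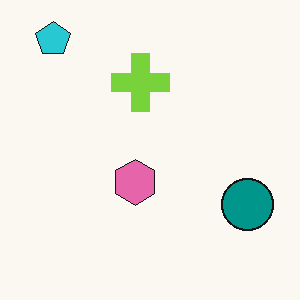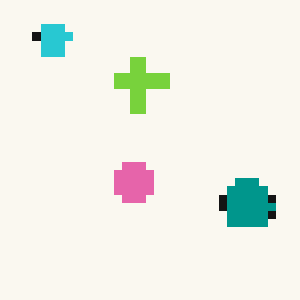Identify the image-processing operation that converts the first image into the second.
This is the original image moderately pixelated.

Shapes are reduced to large square blocks; fine edges and outlines are lost — a downscale-then-upscale (mosaic) effect.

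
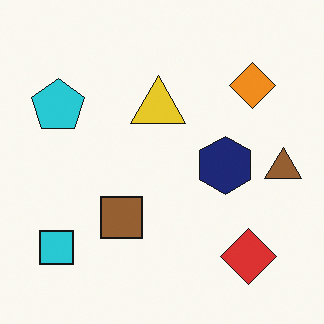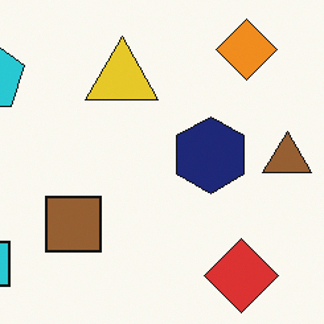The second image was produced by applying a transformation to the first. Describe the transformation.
The image was cropped slightly and scaled back up.

The visible shapes are larger and the field of view is narrower; shapes near the original edges may be partly or wholly outside the frame — a crop-and-rescale.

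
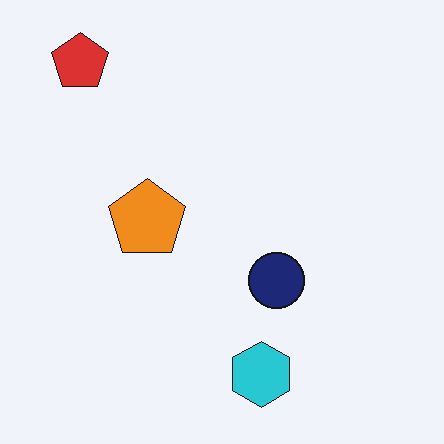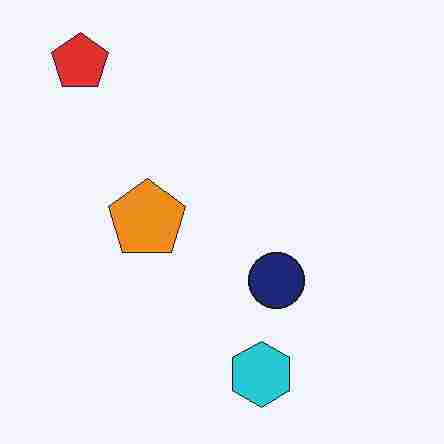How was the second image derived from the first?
The second image is the first heavily JPEG-compressed with obvious blocking artifacts.

Blocky 8×8 compression artifacts appear around shape edges and the flat background shows ringing — characteristic JPEG degradation.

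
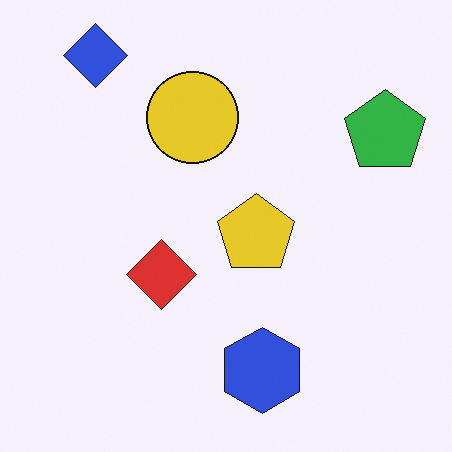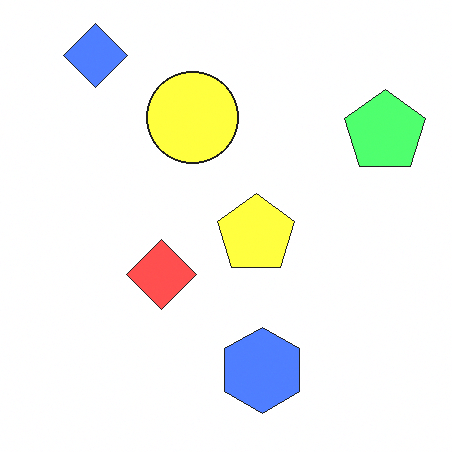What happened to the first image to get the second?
Substantially brightened.

Every pixel — background and shapes alike — is uniformly brightened.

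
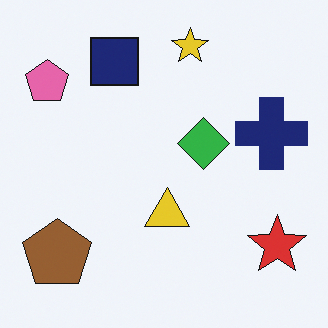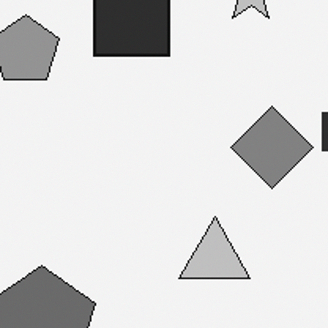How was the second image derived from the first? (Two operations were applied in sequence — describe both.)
The second image is the first converted to grayscale, then cropped slightly and scaled back up.

All color is removed — every shape is now a shade of grey. The visible shapes are larger and the field of view is narrower; shapes near the original edges may be partly or wholly outside the frame — a crop-and-rescale.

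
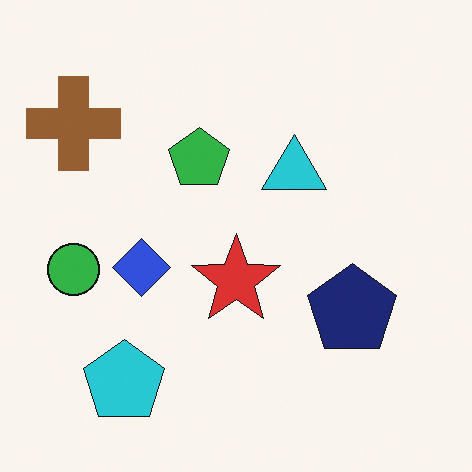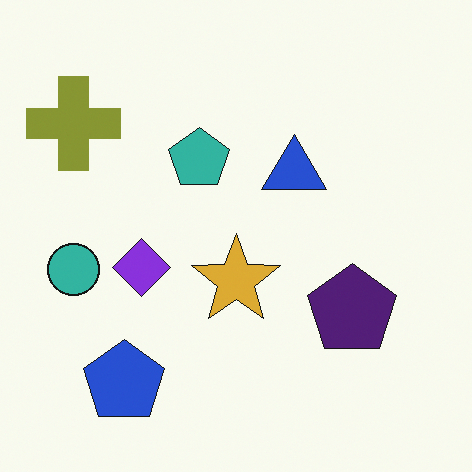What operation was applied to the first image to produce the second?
The transformation is: hue-shifted by a small amount.

Every shape's color has rotated by the same amount around the hue wheel — a uniform hue shift.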